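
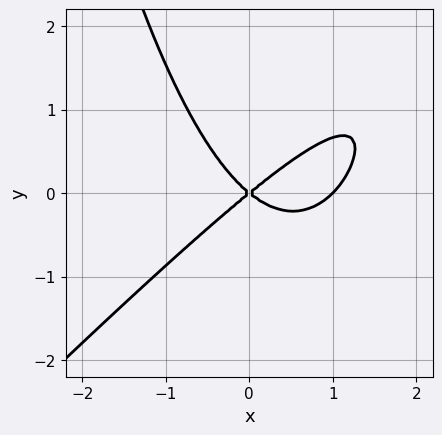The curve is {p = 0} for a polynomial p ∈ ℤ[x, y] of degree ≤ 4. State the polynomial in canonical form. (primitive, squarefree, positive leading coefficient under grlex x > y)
First, deg p = 3. No degree-2 curve has this shape.
Then, checking where it meets the axes: among the integer gridlines, it crosses the x-axis at x ∈ {0, 1}; it crosses the y-axis at the gridline y = 0.
Finally, solving for integer coefficients yields p as stated.

2*x^3 - 2*x^2*y - 2*x^2 + 3*y^2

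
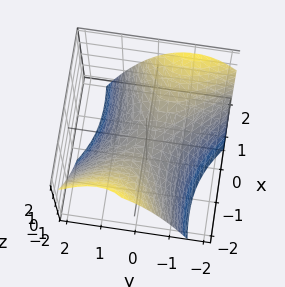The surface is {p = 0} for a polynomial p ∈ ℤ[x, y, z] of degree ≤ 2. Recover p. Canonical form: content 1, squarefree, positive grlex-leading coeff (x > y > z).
x^2 - 2*x*y - 2*y^2 - 3*z

(a) The degree is 2 — no degree-1 surface has this shape.
(b) Reading off the gridlines: it meets the y-axis at y = 0 (among the integer gridlines); it crosses the x-axis at the gridline x = 0; it crosses the z-axis at the gridline z = 0.
(c) Assembling these constraints gives the stated polynomial.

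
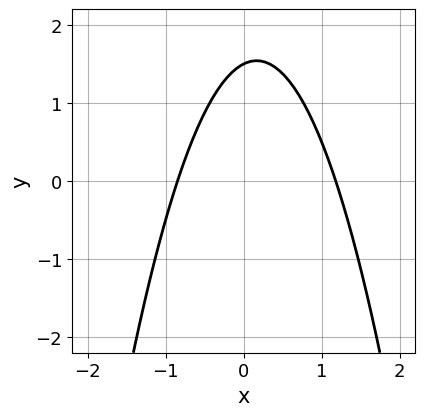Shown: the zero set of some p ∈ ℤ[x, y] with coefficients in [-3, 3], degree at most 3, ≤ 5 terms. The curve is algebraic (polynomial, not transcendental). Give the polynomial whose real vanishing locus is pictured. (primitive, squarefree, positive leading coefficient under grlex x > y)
3*x^2 - x + 2*y - 3

The degree is 2 — no degree-1 curve has this shape.
Solving for integer coefficients yields p as stated.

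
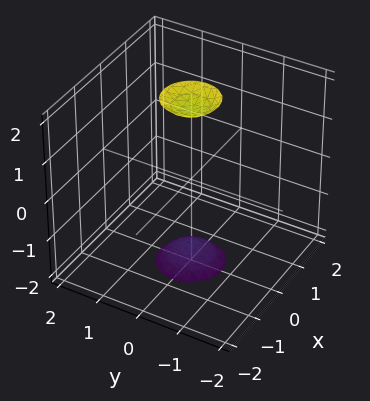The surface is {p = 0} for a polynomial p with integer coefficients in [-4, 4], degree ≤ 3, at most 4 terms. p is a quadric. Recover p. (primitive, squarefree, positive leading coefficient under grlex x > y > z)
3*x^2 + 3*y^2 - z^2 + 3

1. The picture has 2 separate pieces. They look like related sheets of one shape, so recover p as a whole.
2. Degree: two sheets facing apart; a quadric, so deg p = 2.
3. Symmetries: it's symmetric under z → −z, forcing even powers of z; every cross-section ⟂ z is a circle, so x, y appear only via x² + y².
4. From the axis intercepts and sections: it misses every integer gridline on the y-axis; a circular section at z = -2 has radius between 0 and 1; it misses every integer gridline on the x-axis.
5. Together with the visible shape, these determine p as stated.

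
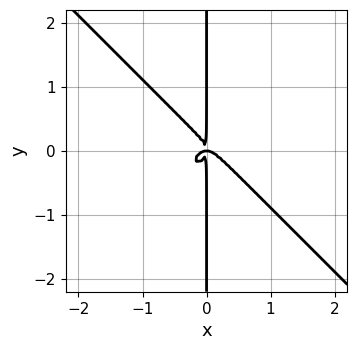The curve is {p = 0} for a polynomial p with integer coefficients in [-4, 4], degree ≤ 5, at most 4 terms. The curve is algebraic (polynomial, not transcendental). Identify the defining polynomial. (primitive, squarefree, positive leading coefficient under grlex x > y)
First, degree: a generic line meets the curve in up to 4 points, so deg p = 4.
Next, from the visible intercepts: every point of the y-axis in the box is on the curve.
Finally, these observations pin down the coefficients.

3*x^4 + 3*x*y^3 + x^2*y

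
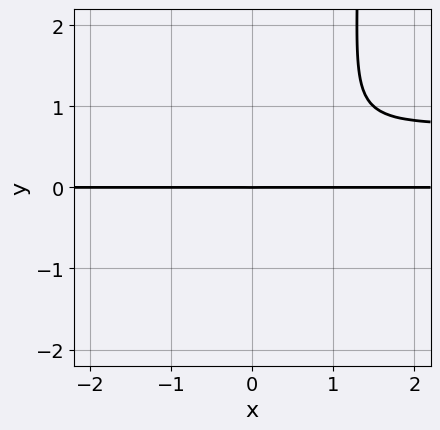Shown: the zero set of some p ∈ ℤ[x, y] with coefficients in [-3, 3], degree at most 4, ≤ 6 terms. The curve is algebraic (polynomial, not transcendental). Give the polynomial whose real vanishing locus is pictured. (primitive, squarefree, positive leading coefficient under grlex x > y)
1. deg p = 4. The shape is more complex than any degree-3 curve.
2. Observable constraints: one y-axis crossing is at y = 0; the visible x-axis segment lies entirely on the curve.
3. Together with the visible shape, these determine p as stated.

x^2*y^2 + 2*x*y^3 - x^2*y - 3*y^3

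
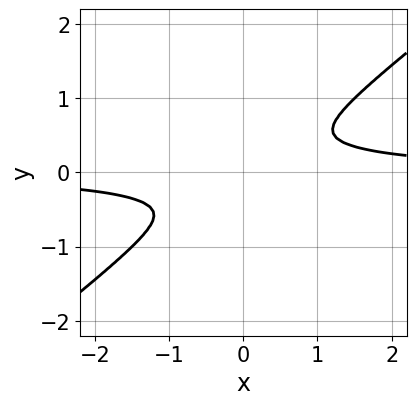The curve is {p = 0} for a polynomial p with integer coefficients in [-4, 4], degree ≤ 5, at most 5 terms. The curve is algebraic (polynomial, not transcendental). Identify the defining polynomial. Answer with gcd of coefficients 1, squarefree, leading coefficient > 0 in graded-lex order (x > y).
deg p = 4.
Solving for integer coefficients yields p as stated.

2*x^3*y - x*y^3 - 3*y^4 - x^2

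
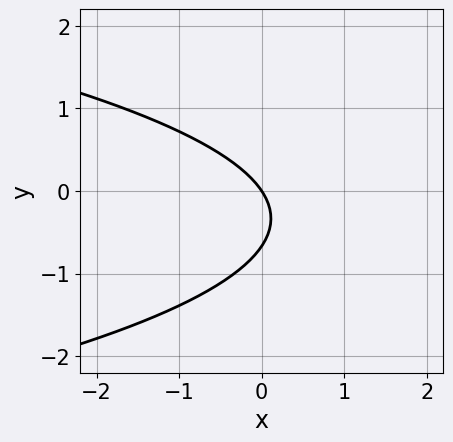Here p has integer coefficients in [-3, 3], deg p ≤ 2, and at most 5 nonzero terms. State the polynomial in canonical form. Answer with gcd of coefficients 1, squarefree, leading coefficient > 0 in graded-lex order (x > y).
3*y^2 + 3*x + 2*y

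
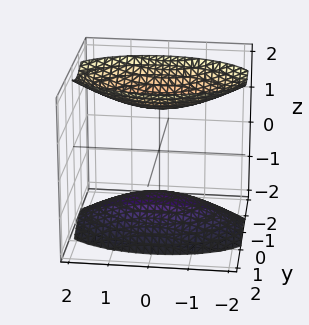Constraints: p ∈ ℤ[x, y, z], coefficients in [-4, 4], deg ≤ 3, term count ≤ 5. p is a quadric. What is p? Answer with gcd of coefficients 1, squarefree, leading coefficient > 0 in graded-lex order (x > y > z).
x^2 + 3*y^2 - 2*z^2 + 3

(a) I count 2 distinct pieces. They look like related sheets of one shape, so recover p as a whole.
(b) deg p = 2. Two separate bowl-shaped sheets opening away from each other; a quadric.
(c) Symmetries: the x ↦ −x reflection is a symmetry, so x appears only in even powers; mirror symmetry z ↦ −z ⇒ only even powers of z; it's symmetric under y → −y, forcing even powers of y.
(d) Observable constraints: it misses every integer gridline on the x-axis; no y-intercept at any integer in the box.
(e) Together with the visible shape, these determine p as stated.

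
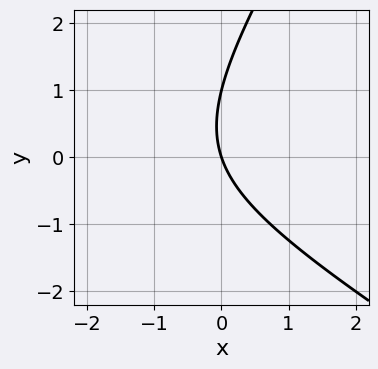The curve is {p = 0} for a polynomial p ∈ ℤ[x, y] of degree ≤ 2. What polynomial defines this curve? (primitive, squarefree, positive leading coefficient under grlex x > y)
x^2 + x*y - y^2 + 3*x + y

deg p = 2.
From the visible intercepts: one x-axis crossing is at x = 0; among the integer gridlines, it crosses the y-axis at y ∈ {0, 1}.
The integer polynomial consistent with all of this is the stated p.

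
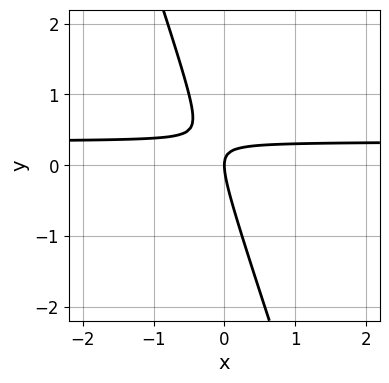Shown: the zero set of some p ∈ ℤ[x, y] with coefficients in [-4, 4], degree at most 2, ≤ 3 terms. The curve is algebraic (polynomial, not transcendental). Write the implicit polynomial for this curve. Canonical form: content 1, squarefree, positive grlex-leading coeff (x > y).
3*x*y + y^2 - x

1. deg p = 2. No degree-1 curve has this shape.
2. From the visible intercepts: it crosses the y-axis at the gridline y = 0; it meets the x-axis at x = 0 (among the integer gridlines).
3. Putting this together gives p.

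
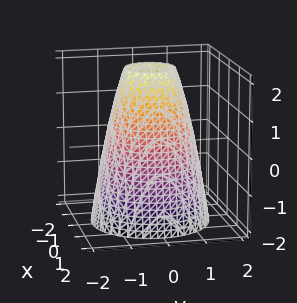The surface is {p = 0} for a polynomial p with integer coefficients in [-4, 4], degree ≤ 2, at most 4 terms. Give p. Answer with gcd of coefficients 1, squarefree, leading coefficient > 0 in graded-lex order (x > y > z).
2*x^2 + 2*y^2 + z - 3

(a) deg p = 2.
(b) By symmetry, every cross-section ⟂ z is a circle, so x, y appear only via x² + y².
(c) Against the integer gridlines: a circular section at z = 1 has radius exactly 1; it misses every integer gridline on the z-axis.
(d) Fitting integer coefficients to these (and the overall shape) gives p.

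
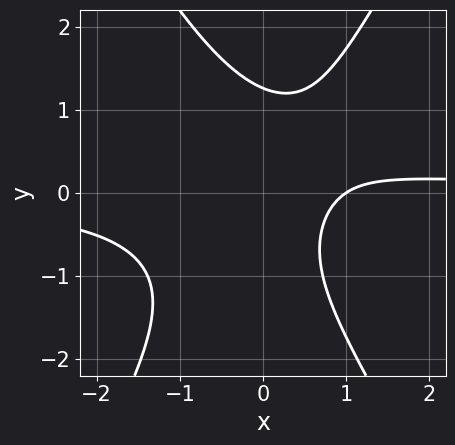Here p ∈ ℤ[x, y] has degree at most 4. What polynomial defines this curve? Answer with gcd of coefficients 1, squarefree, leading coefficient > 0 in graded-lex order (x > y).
1. Degree: no degree-2 curve has this shape, so deg p = 3.
2. From the axis intercepts and sections: one x-axis crossing is at x = 1.
3. Solving for integer coefficients yields p as stated.

3*x^2*y - y^3 - 2*x + 2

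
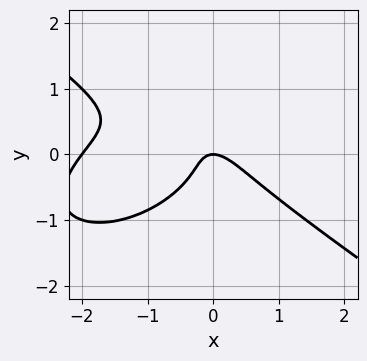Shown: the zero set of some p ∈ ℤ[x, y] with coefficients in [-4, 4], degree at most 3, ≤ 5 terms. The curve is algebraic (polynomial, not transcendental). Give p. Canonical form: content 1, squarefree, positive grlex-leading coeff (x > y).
First, deg p = 3. No degree-2 curve has this shape.
Then, from the axis intercepts and sections: the x-axis gridline crossings are at x ∈ {-2, 0}; it crosses the y-axis at the gridline y = 0.
Finally, putting this together gives p.

x^3 + 3*y^3 + 2*x^2 + 2*x*y + y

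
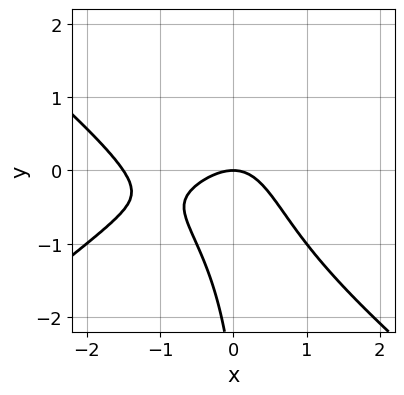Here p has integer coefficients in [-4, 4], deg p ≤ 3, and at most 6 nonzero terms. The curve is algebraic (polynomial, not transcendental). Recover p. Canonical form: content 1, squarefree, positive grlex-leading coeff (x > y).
2*x^3 - 3*x*y^2 + 3*x^2 + y^2 + 3*y

1. The degree is 3 — no degree-2 curve has this shape.
2. Against the integer gridlines: it crosses the x-axis at the gridline x = 0; one y-axis crossing is at y = 0.
3. Together with the visible shape, these determine p as stated.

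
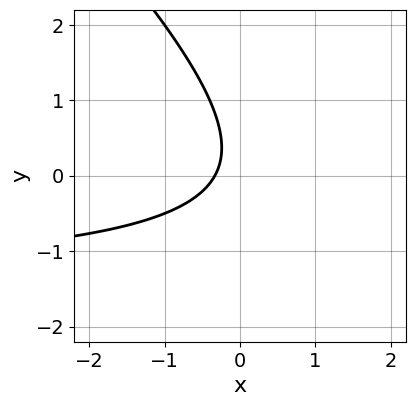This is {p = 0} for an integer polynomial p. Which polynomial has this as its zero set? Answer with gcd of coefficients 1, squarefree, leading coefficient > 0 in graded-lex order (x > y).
2*x*y + 2*y^2 + 3*x - y + 1

(a) Degree: a generic line meets the curve in up to 2 points, so deg p = 2.
(b) Reading off the gridlines: it misses every integer gridline on the y-axis.
(c) Solving for integer coefficients yields p as stated.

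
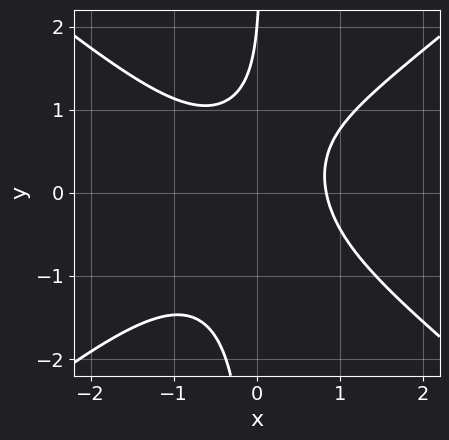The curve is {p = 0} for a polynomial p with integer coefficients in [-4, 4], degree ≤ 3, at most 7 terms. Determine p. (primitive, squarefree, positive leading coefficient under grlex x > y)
1. The degree is 3 — no degree-2 curve has this shape.
2. Reading off the gridlines: it crosses the y-axis at the gridline y = 2.
3. The integer polynomial consistent with all of this is the stated p.

2*x^3 - 3*x*y^2 + x + y - 2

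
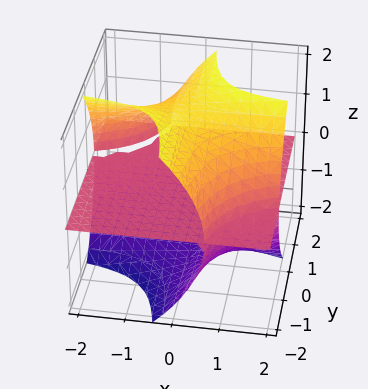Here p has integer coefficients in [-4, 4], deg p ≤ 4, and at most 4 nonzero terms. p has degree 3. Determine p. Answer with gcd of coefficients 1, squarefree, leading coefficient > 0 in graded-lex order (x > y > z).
(a) There are 2 components. They look like related sheets of one shape, so recover p as a whole.
(b) The degree is 3 — a generic line meets the surface in up to 3 points.
(c) Checking where it meets the axes: every point of the y-axis in the box is on the surface; it meets the z-axis at z = 0 (among the integer gridlines); the visible x-axis segment lies entirely on the surface.
(d) Assembling these constraints gives the stated polynomial.

2*x*y*z - z^3 + 3*z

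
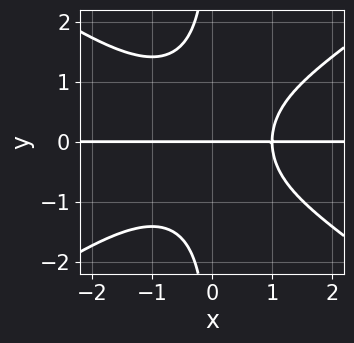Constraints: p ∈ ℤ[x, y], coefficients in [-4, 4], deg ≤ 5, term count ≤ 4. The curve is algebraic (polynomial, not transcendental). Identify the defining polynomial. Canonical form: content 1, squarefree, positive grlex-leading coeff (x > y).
x^3*y - 2*x*y^3 + x*y - 2*y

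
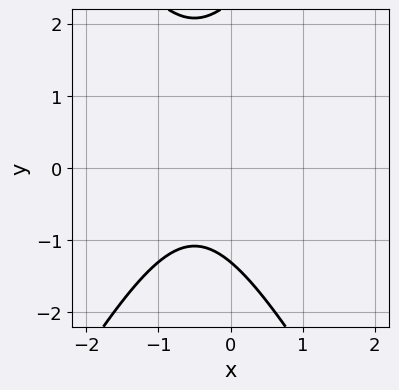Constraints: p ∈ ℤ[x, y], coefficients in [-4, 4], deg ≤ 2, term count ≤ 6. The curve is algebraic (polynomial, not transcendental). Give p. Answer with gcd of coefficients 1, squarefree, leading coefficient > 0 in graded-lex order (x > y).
3*x^2 - y^2 + 3*x + y + 3

(a) Degree: a generic line meets the curve in up to 2 points, so deg p = 2.
(b) Against the integer gridlines: it misses every integer gridline on the x-axis.
(c) Fitting integer coefficients to these (and the overall shape) gives p.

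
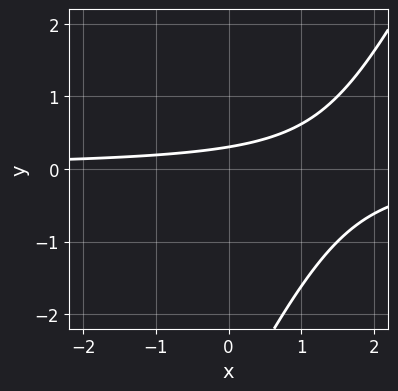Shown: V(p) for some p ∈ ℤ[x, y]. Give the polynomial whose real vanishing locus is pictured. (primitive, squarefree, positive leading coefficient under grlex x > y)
1. The degree is 2 — no degree-1 curve has this shape.
2. Observable constraints: it misses every integer gridline on the x-axis.
3. Putting this together gives p.

2*x*y - y^2 - 3*y + 1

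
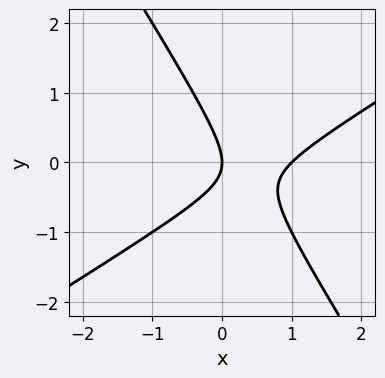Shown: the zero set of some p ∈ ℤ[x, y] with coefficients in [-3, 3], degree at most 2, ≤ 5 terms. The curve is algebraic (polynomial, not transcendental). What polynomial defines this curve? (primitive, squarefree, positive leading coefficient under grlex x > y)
(a) deg p = 2.
(b) From the axis intercepts and sections: the x-axis gridline crossings are at x ∈ {0, 1}; it crosses the y-axis at the gridline y = 0.
(c) Solving for integer coefficients yields p as stated.

x^2 - x*y - y^2 - x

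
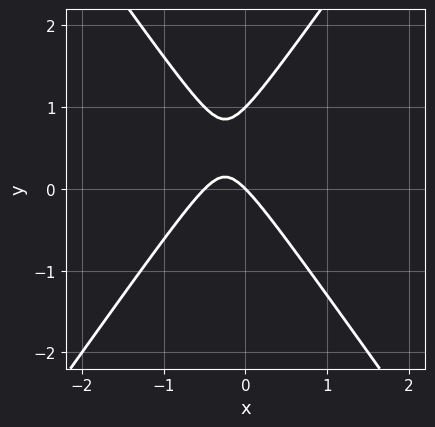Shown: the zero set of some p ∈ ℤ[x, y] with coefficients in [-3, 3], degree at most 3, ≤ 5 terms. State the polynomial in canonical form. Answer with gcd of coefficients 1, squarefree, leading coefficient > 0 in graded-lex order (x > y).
2*x^2 - y^2 + x + y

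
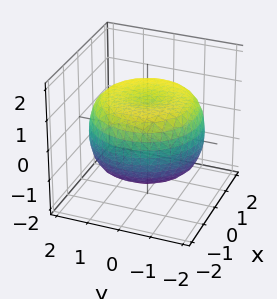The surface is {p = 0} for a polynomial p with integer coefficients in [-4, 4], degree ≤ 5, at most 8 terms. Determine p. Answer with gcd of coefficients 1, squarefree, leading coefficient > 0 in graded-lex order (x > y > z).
x^4 + 2*x^2*y^2 + y^4 - 2*x^2 - 2*y^2 + 3*z^2 - 3

First, the degree is 4 — no degree-3 surface has this shape.
Then, symmetries: rotational symmetry about the z-axis ⇒ p depends on x, y only through x² + y².
Next, reading off the gridlines: among the integer gridlines, it crosses the z-axis at z ∈ {-1, 1}; a circular section at z = 1 has radius between 1 and 2.
Finally, together with the visible shape, these determine p as stated.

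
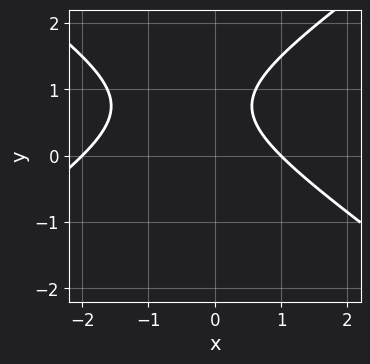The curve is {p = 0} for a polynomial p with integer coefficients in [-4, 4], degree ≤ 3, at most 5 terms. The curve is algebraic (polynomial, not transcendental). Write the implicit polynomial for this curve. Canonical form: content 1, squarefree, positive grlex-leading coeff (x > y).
x^2 - 2*y^2 + x + 3*y - 2

(a) deg p = 2. A generic line meets the curve in up to 2 points.
(b) Observable constraints: it misses every integer gridline on the y-axis; among the integer gridlines, it crosses the x-axis at x ∈ {-2, 1}.
(c) Solving for integer coefficients yields p as stated.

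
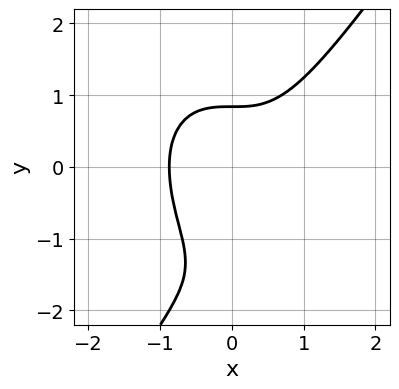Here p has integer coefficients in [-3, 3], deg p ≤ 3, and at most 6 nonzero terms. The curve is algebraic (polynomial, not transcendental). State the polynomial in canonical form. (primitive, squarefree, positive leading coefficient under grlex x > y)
Degree: the shape is more complex than any degree-2 curve, so deg p = 3.
Matching integer coefficients to the picture gives p.

3*x^3 - y^3 - 2*y^2 + 2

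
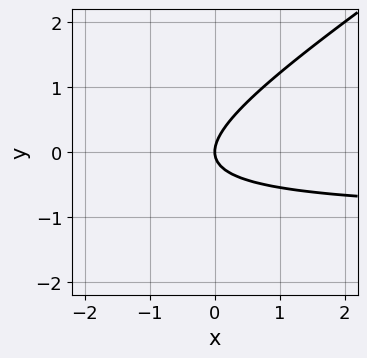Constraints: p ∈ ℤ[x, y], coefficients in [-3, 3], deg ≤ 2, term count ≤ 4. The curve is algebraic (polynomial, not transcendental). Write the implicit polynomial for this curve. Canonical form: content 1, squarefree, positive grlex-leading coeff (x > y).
2*x*y - 3*y^2 + 2*x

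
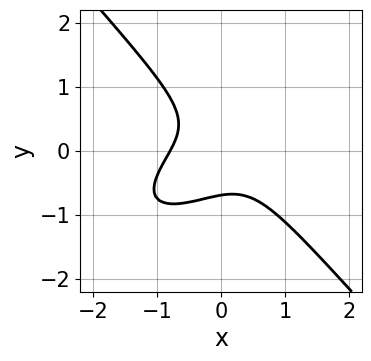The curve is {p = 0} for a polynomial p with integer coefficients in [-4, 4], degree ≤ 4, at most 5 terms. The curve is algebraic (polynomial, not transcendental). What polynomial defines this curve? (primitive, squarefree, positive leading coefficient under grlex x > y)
2*x^3 - 2*x^2*y + 3*y^3 + x*y + 1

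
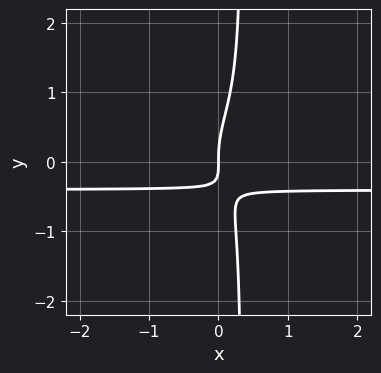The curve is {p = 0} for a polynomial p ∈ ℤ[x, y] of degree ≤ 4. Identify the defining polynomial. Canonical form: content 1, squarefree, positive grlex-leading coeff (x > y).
Degree: no degree-3 curve has this shape, so deg p = 4.
From the axis intercepts and sections: it crosses the y-axis at the gridline y = 0; it meets the x-axis at x = 0 (among the integer gridlines).
These observations pin down the coefficients.

3*x*y^3 - y^3 + 2*x*y + x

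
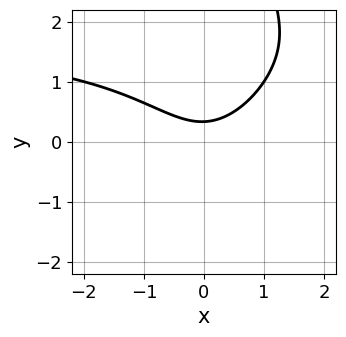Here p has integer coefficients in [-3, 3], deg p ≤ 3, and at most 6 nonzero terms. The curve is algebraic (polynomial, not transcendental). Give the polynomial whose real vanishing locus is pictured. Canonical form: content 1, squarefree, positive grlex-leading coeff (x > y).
x^2*y - x*y^2 - 2*x^2 + 3*y - 1

First, deg p = 3. A generic line meets the curve in up to 3 points.
Next, observable constraints: no x-intercept at any integer in the box.
Finally, the integer polynomial consistent with all of this is the stated p.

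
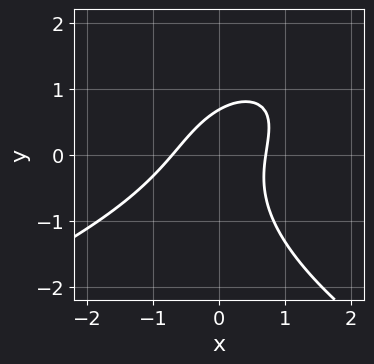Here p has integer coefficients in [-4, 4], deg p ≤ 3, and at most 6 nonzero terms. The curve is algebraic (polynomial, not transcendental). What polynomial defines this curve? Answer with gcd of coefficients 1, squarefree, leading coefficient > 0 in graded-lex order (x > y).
y^3 + 2*x^2 - 2*x*y + y - 1

1. Degree: no degree-2 curve has this shape, so deg p = 3.
2. Matching integer coefficients to the picture gives p.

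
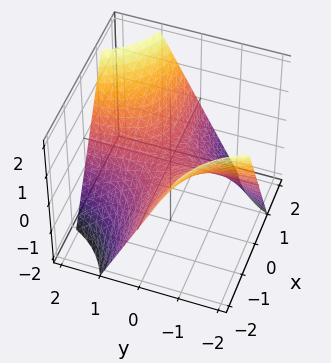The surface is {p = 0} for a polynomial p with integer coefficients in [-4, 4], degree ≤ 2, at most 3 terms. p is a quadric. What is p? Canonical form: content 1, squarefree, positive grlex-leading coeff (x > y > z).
x*y - z

(a) Degree: a saddle surface; a quadric, so deg p = 2.
(b) From the axis intercepts and sections: it meets the z-axis at z = 0 (among the integer gridlines); every point of the x-axis in the box is on the surface; the visible y-axis segment lies entirely on the surface.
(c) These observations pin down the coefficients.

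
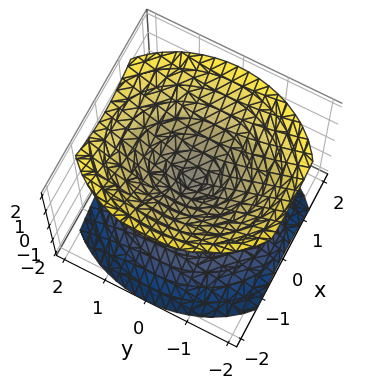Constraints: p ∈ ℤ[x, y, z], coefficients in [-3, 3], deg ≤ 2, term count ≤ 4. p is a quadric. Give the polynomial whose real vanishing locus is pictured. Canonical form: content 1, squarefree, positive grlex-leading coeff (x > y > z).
(a) I count 2 distinct pieces. Treating them together as one polynomial.
(b) The degree is 2 — two nappes meeting at a single point; a quadric.
(c) Symmetries: mirror symmetry z ↦ −z ⇒ only even powers of z; mirror symmetry y ↦ −y ⇒ only even powers of y; mirror symmetry x ↦ −x ⇒ only even powers of x.
(d) Observable constraints: it crosses the y-axis at the gridline y = 0; it crosses the z-axis at the gridline z = 0; it crosses the x-axis at the gridline x = 0.
(e) Together with the visible shape, these determine p as stated.

3*x^2 + 2*y^2 - 3*z^2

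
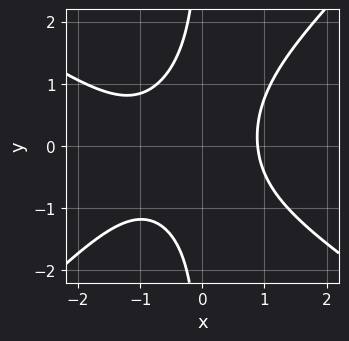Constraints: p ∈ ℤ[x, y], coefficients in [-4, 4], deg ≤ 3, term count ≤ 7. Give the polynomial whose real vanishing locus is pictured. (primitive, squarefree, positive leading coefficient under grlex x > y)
2*x^3 + x^2*y - 3*x*y^2 + 2*x^2 - 3

1. Degree: a generic line meets the curve in up to 3 points, so deg p = 3.
2. Reading off the gridlines: it misses every integer gridline on the y-axis.
3. Assembling these constraints gives the stated polynomial.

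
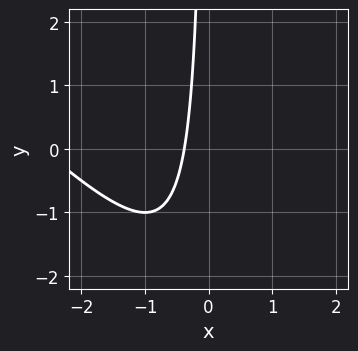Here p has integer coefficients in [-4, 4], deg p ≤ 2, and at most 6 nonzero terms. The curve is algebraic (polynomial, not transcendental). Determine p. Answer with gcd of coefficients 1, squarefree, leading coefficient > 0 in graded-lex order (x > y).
1. The degree is 2 — no degree-1 curve has this shape.
2. Checking where it meets the axes: it misses every integer gridline on the y-axis.
3. Putting this together gives p.

x^2 + x*y + 3*x + 1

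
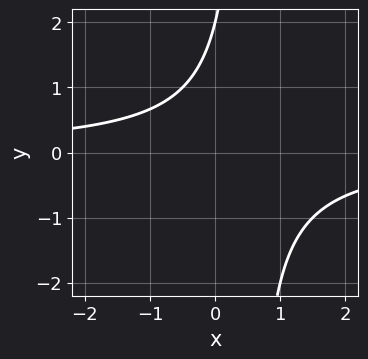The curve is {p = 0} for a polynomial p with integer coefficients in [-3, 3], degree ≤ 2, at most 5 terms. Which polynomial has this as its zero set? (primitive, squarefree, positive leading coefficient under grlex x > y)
deg p = 2. The shape is more complex than any degree-1 curve.
Checking where it meets the axes: no x-intercept at any integer in the box; it meets the y-axis at y = 2 (among the integer gridlines).
Matching integer coefficients to the picture gives p.

2*x*y - y + 2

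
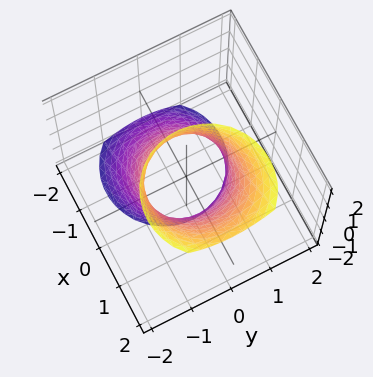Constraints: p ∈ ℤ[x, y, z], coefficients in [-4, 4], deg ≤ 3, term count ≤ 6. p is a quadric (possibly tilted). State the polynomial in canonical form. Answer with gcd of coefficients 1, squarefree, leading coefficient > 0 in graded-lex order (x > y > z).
(a) The degree is 2 — a generic line meets the surface in up to 2 points.
(b) Reading off the gridlines: among the integer gridlines, it crosses the y-axis at y ∈ {-1, 1}; it misses every integer gridline on the z-axis; among the integer gridlines, it crosses the x-axis at x ∈ {-1, 1}.
(c) The integer polynomial consistent with all of this is the stated p.

x^2 - x*z + y^2 - 1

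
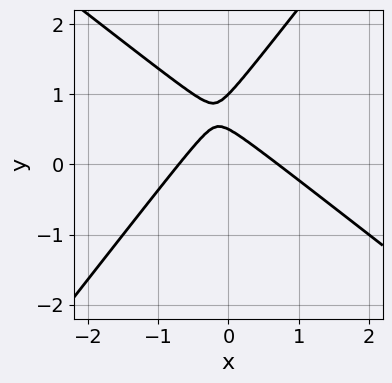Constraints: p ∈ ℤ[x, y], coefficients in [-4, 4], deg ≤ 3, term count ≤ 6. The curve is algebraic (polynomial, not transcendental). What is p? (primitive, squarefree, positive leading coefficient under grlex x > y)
(a) The degree is 2 — the shape is more complex than any degree-1 curve.
(b) Checking where it meets the axes: one y-axis crossing is at y = 1.
(c) Fitting integer coefficients to these (and the overall shape) gives p.

2*x^2 + x*y - 2*y^2 + 3*y - 1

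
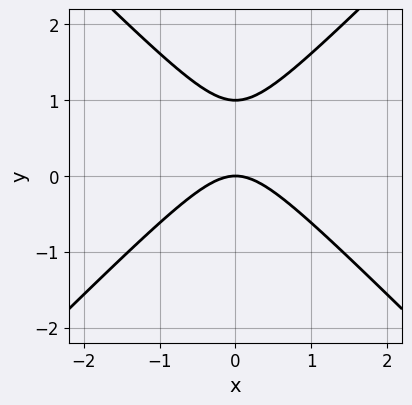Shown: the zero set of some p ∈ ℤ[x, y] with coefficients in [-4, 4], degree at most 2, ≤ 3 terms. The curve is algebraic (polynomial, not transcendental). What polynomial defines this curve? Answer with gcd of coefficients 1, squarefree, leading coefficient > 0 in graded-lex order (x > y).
x^2 - y^2 + y

Degree: no degree-1 curve has this shape, so deg p = 2.
Symmetries: the x ↦ −x reflection is a symmetry, so x appears only in even powers.
From the visible intercepts: it meets the x-axis at x = 0 (among the integer gridlines); the y-axis gridline crossings are at y ∈ {0, 1}.
The integer polynomial consistent with all of this is the stated p.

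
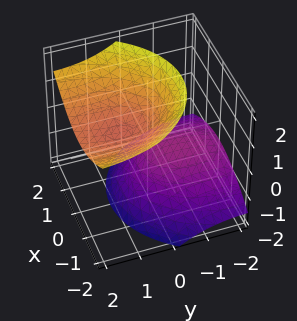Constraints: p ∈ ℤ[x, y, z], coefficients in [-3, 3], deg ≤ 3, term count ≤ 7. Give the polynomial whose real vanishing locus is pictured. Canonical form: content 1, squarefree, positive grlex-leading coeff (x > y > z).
2*x^2 + y^2 - 3*y*z - 2*z^2 + 1

1. The picture has 2 separate pieces. They look like related sheets of one shape, so recover p as a whole.
2. The degree is 2 — a generic line meets the surface in up to 2 points.
3. Checking where it meets the axes: the surface avoids every integer x-axis point in the box; the surface avoids every integer y-axis point in the box.
4. Putting this together gives p.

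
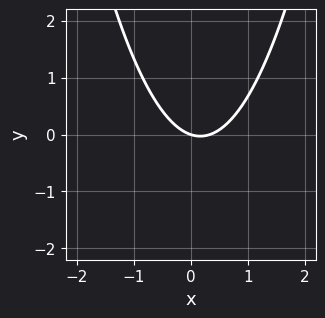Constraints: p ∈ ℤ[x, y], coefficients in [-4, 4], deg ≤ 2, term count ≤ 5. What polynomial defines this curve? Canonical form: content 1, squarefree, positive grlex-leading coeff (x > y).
3*x^2 - x - 3*y

1. deg p = 2.
2. Against the integer gridlines: one y-axis crossing is at y = 0; it meets the x-axis at x = 0 (among the integer gridlines).
3. Assembling these constraints gives the stated polynomial.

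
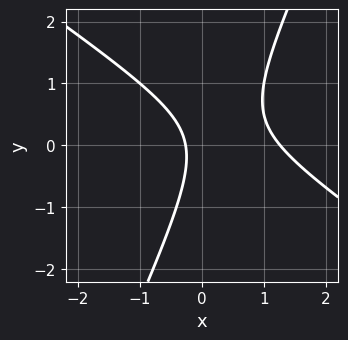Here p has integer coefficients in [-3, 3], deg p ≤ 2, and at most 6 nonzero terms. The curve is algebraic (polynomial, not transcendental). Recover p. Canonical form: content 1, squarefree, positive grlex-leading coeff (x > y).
(a) deg p = 2. A generic line meets the curve in up to 2 points.
(b) Reading off the gridlines: the curve avoids every integer y-axis point in the box.
(c) Together with the visible shape, these determine p as stated.

3*x^2 + 3*x*y - 2*y^2 - 3*x - 1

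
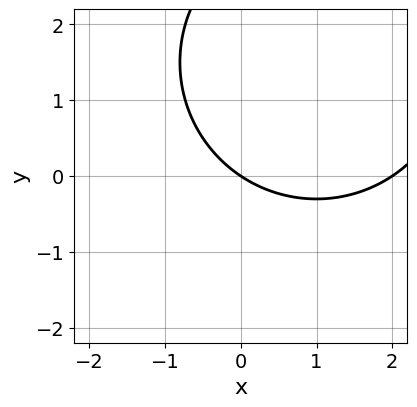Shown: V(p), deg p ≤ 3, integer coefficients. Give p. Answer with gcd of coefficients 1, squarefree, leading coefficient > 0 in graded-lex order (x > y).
x^2 + y^2 - 2*x - 3*y

First, degree: the shape is more complex than any degree-1 curve, so deg p = 2.
Then, observable constraints: among the integer gridlines, it crosses the x-axis at x ∈ {0, 2}; it crosses the y-axis at the gridline y = 0.
Finally, solving for integer coefficients yields p as stated.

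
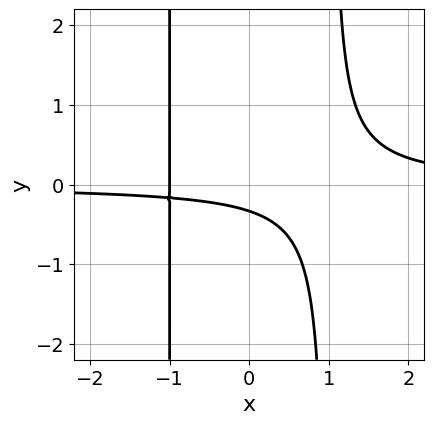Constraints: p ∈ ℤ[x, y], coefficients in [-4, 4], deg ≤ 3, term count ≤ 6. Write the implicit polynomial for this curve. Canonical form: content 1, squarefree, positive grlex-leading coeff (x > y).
3*x^2*y - x - 3*y - 1

deg p = 3.
Reading off the gridlines: one x-axis crossing is at x = -1.
Solving for integer coefficients yields p as stated.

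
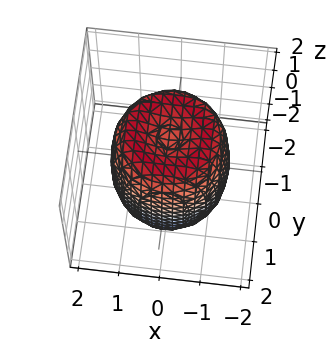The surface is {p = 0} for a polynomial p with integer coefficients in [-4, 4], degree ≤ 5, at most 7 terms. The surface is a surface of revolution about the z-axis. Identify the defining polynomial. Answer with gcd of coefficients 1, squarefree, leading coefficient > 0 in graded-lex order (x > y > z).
1. The degree is 4 — no degree-3 surface has this shape.
2. By symmetry, the surface is invariant under rotation about z: p = q(x² + y², z).
3. From the axis intercepts and sections: a circular section at z = 1 has radius between 1 and 2.
4. Solving for integer coefficients yields p as stated.

2*x^4 + 4*x^2*y^2 + 2*y^4 - 3*x^2 - 3*y^2 + z^2 - 2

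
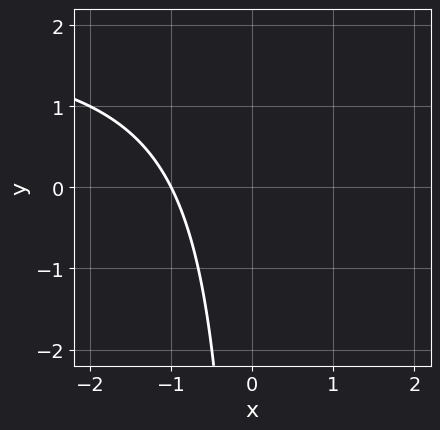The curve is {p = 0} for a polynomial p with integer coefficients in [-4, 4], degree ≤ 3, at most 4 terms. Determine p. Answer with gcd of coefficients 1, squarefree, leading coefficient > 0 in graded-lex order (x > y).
(a) The degree is 2 — the shape is more complex than any degree-1 curve.
(b) Reading off the gridlines: one x-axis crossing is at x = -1; it misses every integer gridline on the y-axis.
(c) Assembling these constraints gives the stated polynomial.

x*y - 2*x - 2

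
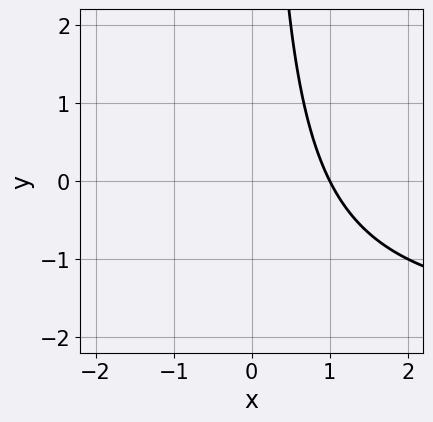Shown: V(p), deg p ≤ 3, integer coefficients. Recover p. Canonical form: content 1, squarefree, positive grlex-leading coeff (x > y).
x*y + 2*x - 2

First, deg p = 2. The shape is more complex than any degree-1 curve.
Then, from the axis intercepts and sections: the curve avoids every integer y-axis point in the box; one x-axis crossing is at x = 1.
Finally, fitting integer coefficients to these (and the overall shape) gives p.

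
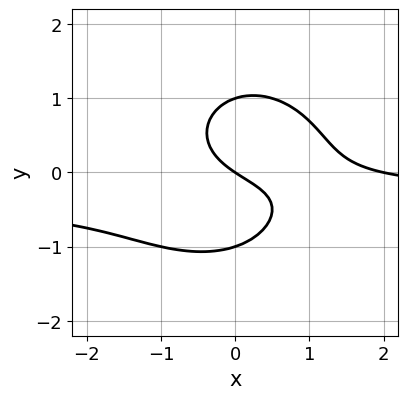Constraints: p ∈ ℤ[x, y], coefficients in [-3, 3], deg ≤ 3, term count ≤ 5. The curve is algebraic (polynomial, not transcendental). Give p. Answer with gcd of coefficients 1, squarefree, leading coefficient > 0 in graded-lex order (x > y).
Degree: no degree-2 curve has this shape, so deg p = 3.
Against the integer gridlines: among the integer gridlines, it crosses the y-axis at y ∈ {-1, 0, 1}; among the integer gridlines, it crosses the x-axis at x ∈ {0, 2}.
Together with the visible shape, these determine p as stated.

3*x^2*y + 3*y^3 + x^2 - 2*x - 3*y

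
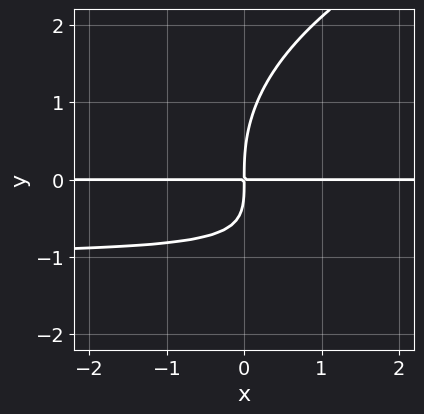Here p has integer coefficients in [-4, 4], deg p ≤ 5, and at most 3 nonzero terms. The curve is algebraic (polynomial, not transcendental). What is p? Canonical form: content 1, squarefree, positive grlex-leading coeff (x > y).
y^4 - 3*x*y^2 - 3*x*y

1. deg p = 4.
2. From the visible intercepts: every point of the x-axis in the box is on the curve.
3. Assembling these constraints gives the stated polynomial.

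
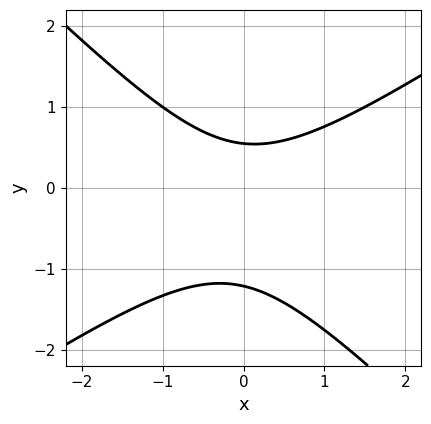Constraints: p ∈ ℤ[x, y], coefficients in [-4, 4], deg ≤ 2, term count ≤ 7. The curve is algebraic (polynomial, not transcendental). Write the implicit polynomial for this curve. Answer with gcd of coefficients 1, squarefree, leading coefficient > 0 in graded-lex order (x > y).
2*x^2 - x*y - 3*y^2 - 2*y + 2

1. Degree: a generic line meets the curve in up to 2 points, so deg p = 2.
2. Reading off the gridlines: no x-intercept at any integer in the box.
3. Fitting integer coefficients to these (and the overall shape) gives p.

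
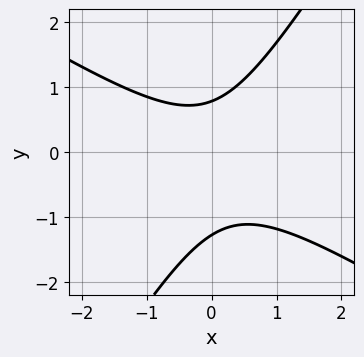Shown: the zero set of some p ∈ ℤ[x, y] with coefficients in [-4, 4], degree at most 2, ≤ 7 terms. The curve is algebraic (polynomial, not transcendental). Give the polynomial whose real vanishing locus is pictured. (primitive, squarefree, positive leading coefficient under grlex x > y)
(a) Degree: the shape is more complex than any degree-1 curve, so deg p = 2.
(b) From the visible intercepts: it misses every integer gridline on the x-axis.
(c) Matching integer coefficients to the picture gives p.

2*x^2 + 2*x*y - 2*y^2 - y + 2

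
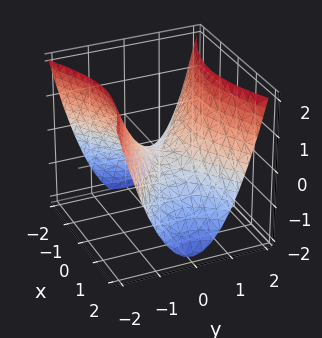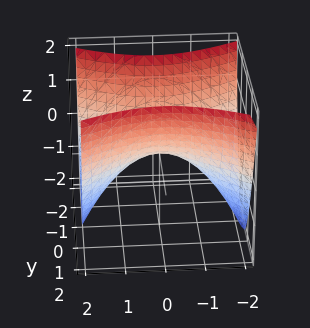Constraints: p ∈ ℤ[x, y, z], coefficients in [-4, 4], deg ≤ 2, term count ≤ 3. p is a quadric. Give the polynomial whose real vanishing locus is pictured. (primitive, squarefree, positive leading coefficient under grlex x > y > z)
x^2 - 2*y^2 + 2*z

(a) The degree is 2 — a hyperbolic paraboloid; a quadric.
(b) Symmetries: mirror symmetry y ↦ −y ⇒ only even powers of y; mirror symmetry x ↦ −x ⇒ only even powers of x.
(c) Reading off the gridlines: it crosses the y-axis at the gridline y = 0; it meets the z-axis at z = 0 (among the integer gridlines).
(d) Matching integer coefficients to the picture gives p.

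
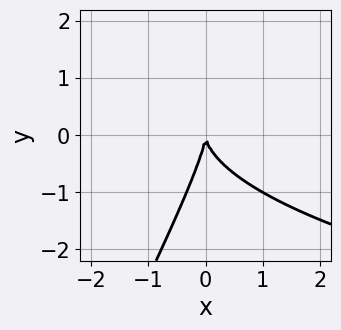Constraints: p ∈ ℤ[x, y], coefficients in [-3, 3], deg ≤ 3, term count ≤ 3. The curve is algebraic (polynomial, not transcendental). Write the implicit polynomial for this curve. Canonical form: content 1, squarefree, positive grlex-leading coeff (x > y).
First, degree: a generic line meets the curve in up to 3 points, so deg p = 3.
Then, against the integer gridlines: one x-axis crossing is at x = 0; it meets the y-axis at y = 0 (among the integer gridlines).
Finally, matching integer coefficients to the picture gives p.

2*x*y^2 - y^3 - 3*x^2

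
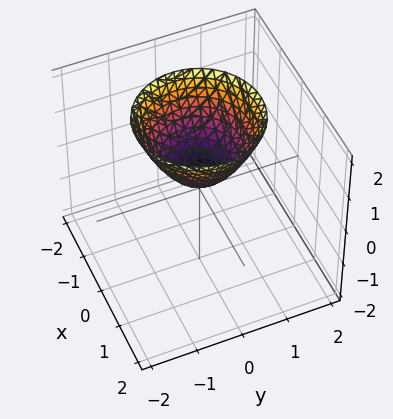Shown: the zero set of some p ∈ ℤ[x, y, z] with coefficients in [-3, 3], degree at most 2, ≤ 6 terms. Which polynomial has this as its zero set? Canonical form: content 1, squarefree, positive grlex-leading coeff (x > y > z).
deg p = 2.
Symmetries: rotational symmetry about the z-axis ⇒ p depends on x, y only through x² + y².
From the visible intercepts: the surface avoids every integer x-axis point in the box; a circular section at z = 2 has radius between 1 and 2.
Matching integer coefficients to the picture gives p.

3*x^2 + 3*y^2 - 3*z + 1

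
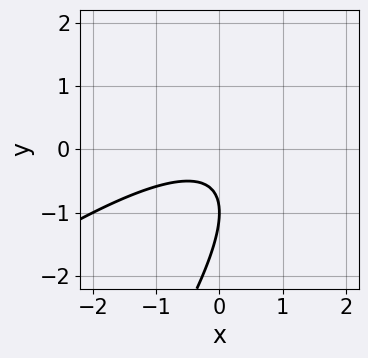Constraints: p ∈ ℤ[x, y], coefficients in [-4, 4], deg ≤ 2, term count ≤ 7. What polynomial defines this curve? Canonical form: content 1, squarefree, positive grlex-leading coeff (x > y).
(a) The degree is 2 — the shape is more complex than any degree-1 curve.
(b) Observable constraints: the curve avoids every integer x-axis point in the box; one y-axis crossing is at y = -1.
(c) Assembling these constraints gives the stated polynomial.

x^2 - 2*x*y + y^2 + 2*y + 1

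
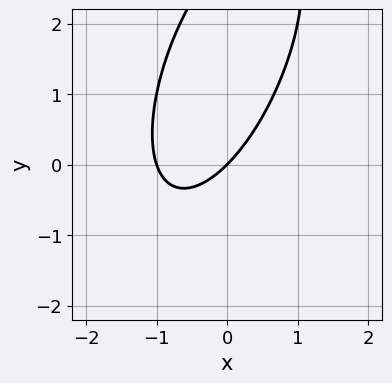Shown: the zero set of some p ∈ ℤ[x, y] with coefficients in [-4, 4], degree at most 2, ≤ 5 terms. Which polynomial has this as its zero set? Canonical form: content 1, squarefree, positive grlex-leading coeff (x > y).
3*x^2 - 2*x*y + y^2 + 3*x - 3*y

1. deg p = 2.
2. Against the integer gridlines: among the integer gridlines, it crosses the x-axis at x ∈ {-1, 0}; it meets the y-axis at y = 0 (among the integer gridlines).
3. Solving for integer coefficients yields p as stated.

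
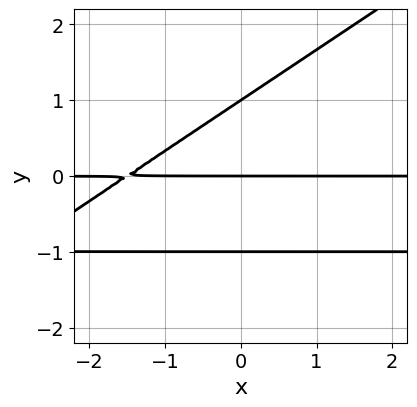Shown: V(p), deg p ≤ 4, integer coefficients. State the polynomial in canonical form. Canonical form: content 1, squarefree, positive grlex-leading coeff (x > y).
2*x*y^2 - 3*y^3 + 2*x*y + 3*y

(a) deg p = 3.
(b) Reading off the gridlines: the y-axis gridline crossings are at y ∈ {-1, 0, 1}; the visible x-axis segment lies entirely on the curve.
(c) The integer polynomial consistent with all of this is the stated p.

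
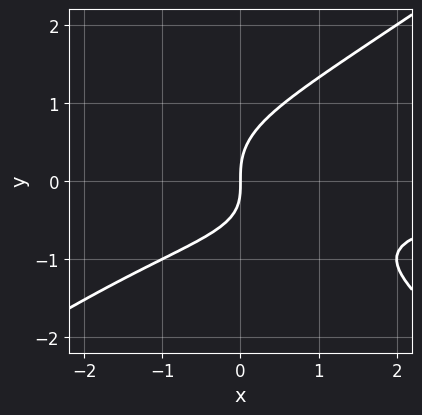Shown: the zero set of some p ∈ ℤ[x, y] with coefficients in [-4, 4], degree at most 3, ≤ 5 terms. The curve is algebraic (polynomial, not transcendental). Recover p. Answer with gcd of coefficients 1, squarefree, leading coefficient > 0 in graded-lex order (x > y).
1. Degree: no degree-2 curve has this shape, so deg p = 3.
2. Reading off the gridlines: one x-axis crossing is at x = 0; one y-axis crossing is at y = 0.
3. Solving for integer coefficients yields p as stated.

x^2*y - 2*y^3 + x*y + 2*x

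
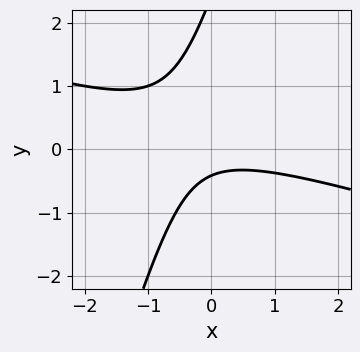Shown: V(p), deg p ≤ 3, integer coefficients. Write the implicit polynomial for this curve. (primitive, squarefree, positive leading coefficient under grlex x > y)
The degree is 2 — no degree-1 curve has this shape.
Observable constraints: it misses every integer gridline on the x-axis.
These observations pin down the coefficients.

x^2 + 3*x*y - y^2 + 2*y + 1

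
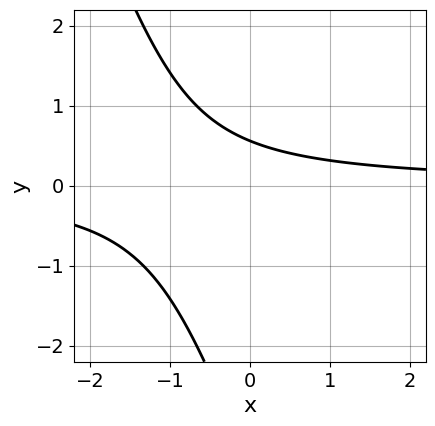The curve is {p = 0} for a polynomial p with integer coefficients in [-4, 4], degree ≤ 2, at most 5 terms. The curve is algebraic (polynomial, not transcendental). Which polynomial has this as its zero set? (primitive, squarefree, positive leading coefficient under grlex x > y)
1. deg p = 2.
2. Observable constraints: the curve avoids every integer x-axis point in the box.
3. Solving for integer coefficients yields p as stated.

3*x*y + y^2 + 3*y - 2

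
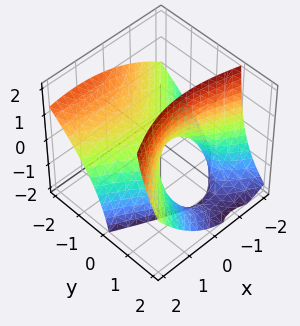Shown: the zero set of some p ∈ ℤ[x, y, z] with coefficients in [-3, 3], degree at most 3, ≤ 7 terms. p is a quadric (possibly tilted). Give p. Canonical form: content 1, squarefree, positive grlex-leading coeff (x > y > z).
x^2 + x*y - 2*y^2 - 3*y*z + 2*z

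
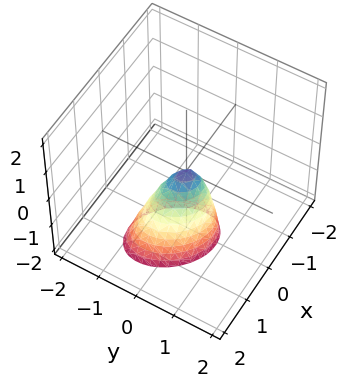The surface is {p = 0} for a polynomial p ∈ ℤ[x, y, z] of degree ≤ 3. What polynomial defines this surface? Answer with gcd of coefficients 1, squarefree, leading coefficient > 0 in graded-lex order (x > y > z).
1. The degree is 2 — the shape is more complex than any degree-1 surface.
2. Reading off the gridlines: one x-axis crossing is at x = 0; it crosses the z-axis at the gridline z = 0; it meets the y-axis at y = 0 (among the integer gridlines).
3. Fitting integer coefficients to these (and the overall shape) gives p.

3*x^2 + 2*x*y + x*z + 3*y^2 + z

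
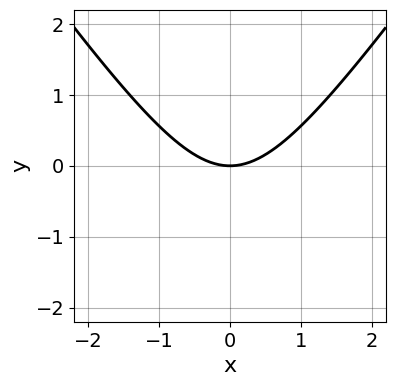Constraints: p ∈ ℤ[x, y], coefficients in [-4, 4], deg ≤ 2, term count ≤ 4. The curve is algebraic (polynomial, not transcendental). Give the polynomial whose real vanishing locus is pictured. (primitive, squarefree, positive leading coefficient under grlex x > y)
2*x^2 - y^2 - 3*y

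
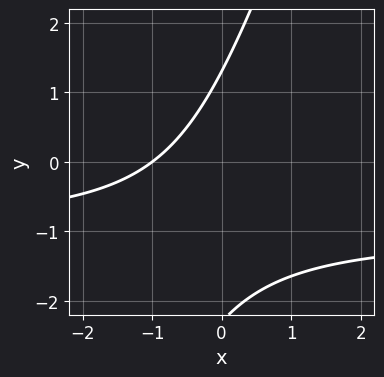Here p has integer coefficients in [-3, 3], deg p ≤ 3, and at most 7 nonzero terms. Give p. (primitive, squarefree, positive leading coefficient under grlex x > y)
3*x*y - y^2 + 3*x - y + 3

deg p = 2. No degree-1 curve has this shape.
From the axis intercepts and sections: one x-axis crossing is at x = -1.
Fitting integer coefficients to these (and the overall shape) gives p.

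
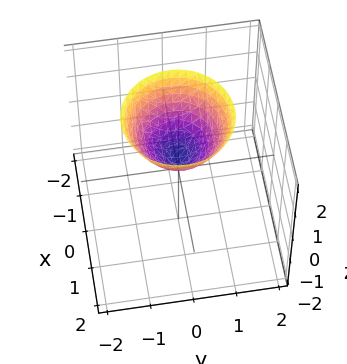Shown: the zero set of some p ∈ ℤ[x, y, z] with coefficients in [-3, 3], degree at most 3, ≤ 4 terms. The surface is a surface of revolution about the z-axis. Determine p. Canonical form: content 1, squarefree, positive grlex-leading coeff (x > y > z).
2*x^2 + 2*y^2 - 2*z + 1

(a) deg p = 2. No degree-1 surface has this shape.
(b) By symmetry, the z-axis is an axis of rotation, so x and y enter only as x² + y².
(c) From the visible intercepts: the surface avoids every integer x-axis point in the box; a circular section at z = 1 has radius between 0 and 1.
(d) Fitting integer coefficients to these (and the overall shape) gives p.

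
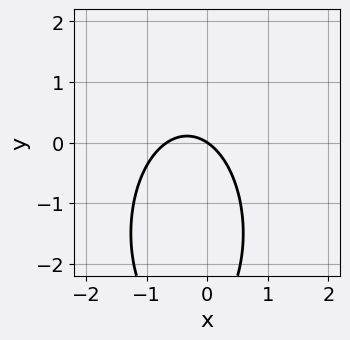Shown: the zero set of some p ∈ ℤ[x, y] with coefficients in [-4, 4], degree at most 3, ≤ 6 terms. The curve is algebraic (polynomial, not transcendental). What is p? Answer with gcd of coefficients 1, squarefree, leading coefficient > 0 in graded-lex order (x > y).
3*x^2 + y^2 + 2*x + 3*y

1. Degree: a generic line meets the curve in up to 2 points, so deg p = 2.
2. From the axis intercepts and sections: one x-axis crossing is at x = 0; one y-axis crossing is at y = 0.
3. Assembling these constraints gives the stated polynomial.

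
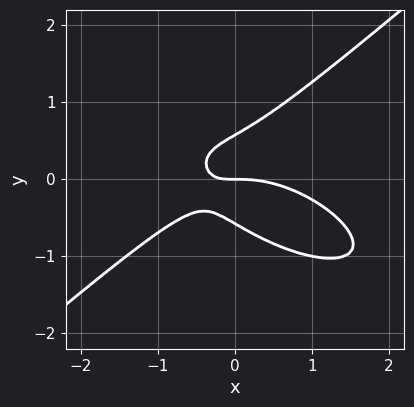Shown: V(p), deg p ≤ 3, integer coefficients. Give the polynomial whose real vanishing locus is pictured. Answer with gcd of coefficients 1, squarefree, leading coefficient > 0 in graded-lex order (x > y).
x^3 + x^2*y - 3*y^3 + 2*x*y + y

1. deg p = 3. The shape is more complex than any degree-2 curve.
2. Observable constraints: it crosses the x-axis at the gridline x = 0; it crosses the y-axis at the gridline y = 0.
3. Solving for integer coefficients yields p as stated.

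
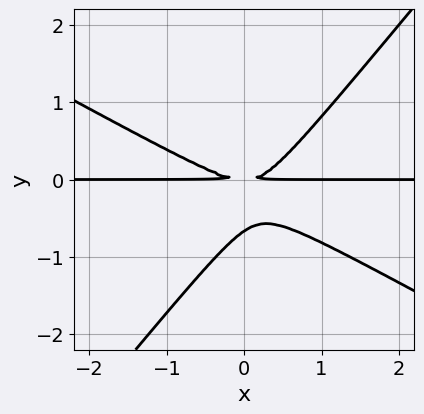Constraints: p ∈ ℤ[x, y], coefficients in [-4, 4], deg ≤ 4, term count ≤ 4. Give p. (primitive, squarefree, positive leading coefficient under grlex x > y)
First, degree: no degree-2 curve has this shape, so deg p = 3.
Next, checking where it meets the axes: every point of the x-axis in the box is on the curve.
Finally, solving for integer coefficients yields p as stated.

2*x^2*y + 2*x*y^2 - 3*y^3 - 2*y^2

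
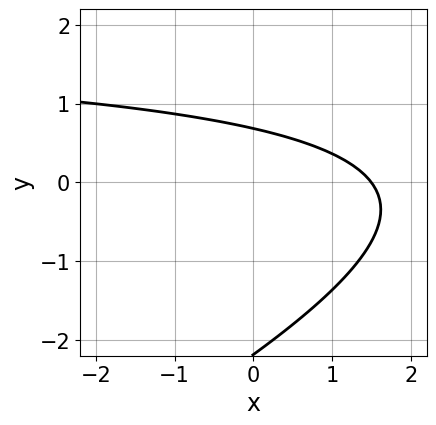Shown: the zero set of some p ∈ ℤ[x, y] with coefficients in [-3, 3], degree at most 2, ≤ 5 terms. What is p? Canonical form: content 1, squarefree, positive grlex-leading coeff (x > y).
The degree is 2 — no degree-1 curve has this shape.
Matching integer coefficients to the picture gives p.

x*y - 2*y^2 - 2*x - 3*y + 3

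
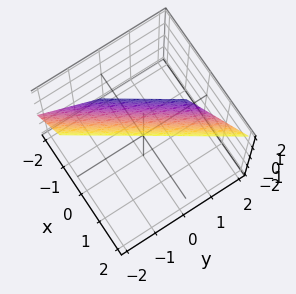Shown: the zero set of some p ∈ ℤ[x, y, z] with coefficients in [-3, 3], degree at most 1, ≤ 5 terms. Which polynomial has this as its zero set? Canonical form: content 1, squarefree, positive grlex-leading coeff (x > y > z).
3*x - 2*y - 2*z + 2

1. The degree is 1 — the surface is flat (a plane).
2. Against the integer gridlines: it meets the y-axis at y = 1 (among the integer gridlines); it crosses the z-axis at the gridline z = 1.
3. These observations pin down the coefficients.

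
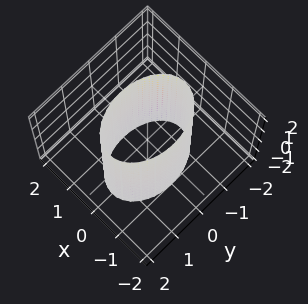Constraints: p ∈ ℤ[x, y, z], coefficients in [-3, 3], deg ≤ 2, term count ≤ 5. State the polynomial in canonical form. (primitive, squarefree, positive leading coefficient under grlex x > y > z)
2*x^2 + y^2 - 2

Degree: a cylinder; a quadric, so deg p = 2.
Symmetries: the x ↦ −x reflection is a symmetry, so x appears only in even powers; mirror symmetry y ↦ −y ⇒ only even powers of y; the z ↦ −z reflection is a symmetry, so z appears only in even powers.
From the axis intercepts and sections: among the integer gridlines, it crosses the x-axis at x ∈ {-1, 1}; no z-intercept at any integer in the box.
Solving for integer coefficients yields p as stated.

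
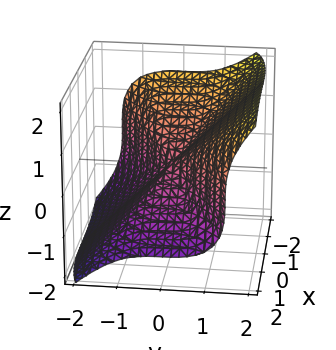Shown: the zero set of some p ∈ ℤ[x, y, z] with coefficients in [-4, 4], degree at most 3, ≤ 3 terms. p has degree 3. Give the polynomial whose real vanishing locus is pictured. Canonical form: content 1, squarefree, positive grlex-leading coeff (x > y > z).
(a) The degree is 3 — no degree-2 surface has this shape.
(b) Checking where it meets the axes: one z-axis crossing is at z = 0; it crosses the y-axis at the gridline y = 0; one x-axis crossing is at x = 0.
(c) Putting this together gives p.

x^3 - 3*y^3 + 3*z^3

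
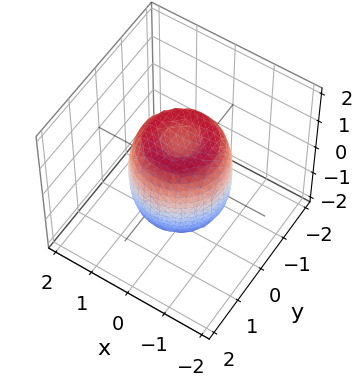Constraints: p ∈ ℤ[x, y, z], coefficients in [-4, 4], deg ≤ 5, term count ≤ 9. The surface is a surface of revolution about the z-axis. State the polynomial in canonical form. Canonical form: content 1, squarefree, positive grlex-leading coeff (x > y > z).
2*x^4 + 4*x^2*y^2 + 2*y^4 - 2*x^2 - 2*y^2 + z^2 - 1

1. deg p = 4.
2. Symmetries: the surface is invariant under rotation about z: p = q(x² + y², z).
3. From the visible intercepts: a circular section at z = 0 has radius between 1 and 2; the z-axis gridline crossings are at z ∈ {-1, 1}.
4. Assembling these constraints gives the stated polynomial.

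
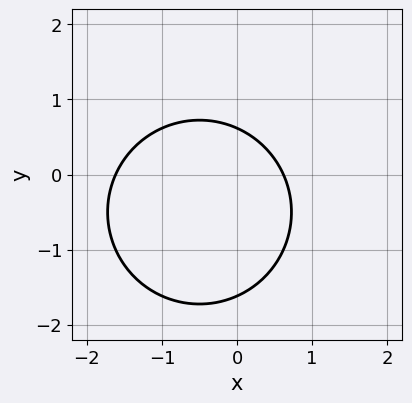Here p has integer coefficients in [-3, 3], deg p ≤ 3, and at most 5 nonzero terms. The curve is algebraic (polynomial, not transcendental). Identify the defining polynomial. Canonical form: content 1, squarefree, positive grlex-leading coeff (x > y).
x^2 + y^2 + x + y - 1

(a) deg p = 2. A generic line meets the curve in up to 2 points.
(b) The integer polynomial consistent with all of this is the stated p.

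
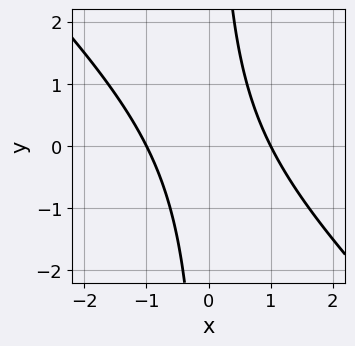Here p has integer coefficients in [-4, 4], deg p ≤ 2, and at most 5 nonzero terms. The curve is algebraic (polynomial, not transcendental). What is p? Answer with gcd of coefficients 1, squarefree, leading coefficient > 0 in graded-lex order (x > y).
x^2 + x*y - 1

First, deg p = 2.
Then, reading off the gridlines: it misses every integer gridline on the y-axis; the x-axis gridline crossings are at x ∈ {-1, 1}.
Finally, assembling these constraints gives the stated polynomial.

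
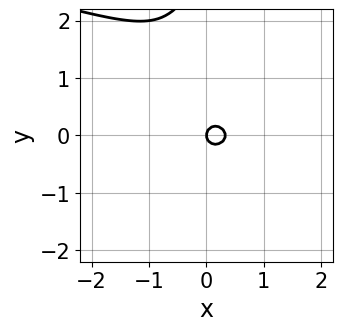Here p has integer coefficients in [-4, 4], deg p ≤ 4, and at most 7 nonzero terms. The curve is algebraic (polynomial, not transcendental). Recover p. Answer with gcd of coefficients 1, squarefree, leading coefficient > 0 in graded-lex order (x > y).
(a) The degree is 3 — no degree-2 curve has this shape.
(b) Checking where it meets the axes: it crosses the y-axis at the gridline y = 0; it meets the x-axis at x = 0 (among the integer gridlines).
(c) The integer polynomial consistent with all of this is the stated p.

2*x*y^2 - y^3 + 3*x^2 + 3*y^2 - x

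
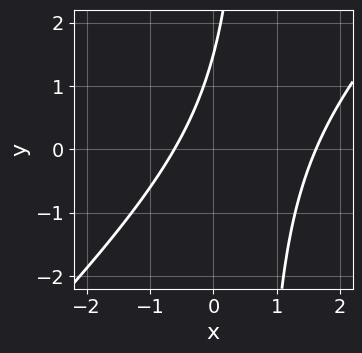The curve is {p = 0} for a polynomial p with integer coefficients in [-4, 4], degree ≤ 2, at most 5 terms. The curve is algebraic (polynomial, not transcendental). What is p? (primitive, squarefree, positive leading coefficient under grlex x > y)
3*x^2 - 3*x*y - 3*x + 2*y - 3

1. deg p = 2. A generic line meets the curve in up to 2 points.
2. The integer polynomial consistent with all of this is the stated p.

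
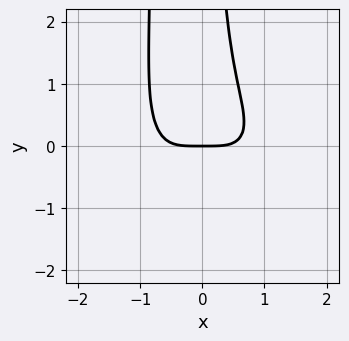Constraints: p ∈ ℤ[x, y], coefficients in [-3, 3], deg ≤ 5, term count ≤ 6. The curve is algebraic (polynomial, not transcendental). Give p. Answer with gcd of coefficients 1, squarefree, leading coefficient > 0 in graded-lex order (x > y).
2*x^4 + 3*x^2*y^2 + 2*x^2*y + 2*x*y^2 - 3*y

First, degree: a generic line meets the curve in up to 4 points, so deg p = 4.
Then, against the integer gridlines: one y-axis crossing is at y = 0; it meets the x-axis at x = 0 (among the integer gridlines).
Finally, matching integer coefficients to the picture gives p.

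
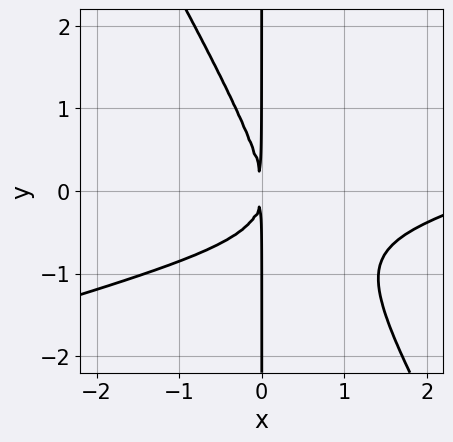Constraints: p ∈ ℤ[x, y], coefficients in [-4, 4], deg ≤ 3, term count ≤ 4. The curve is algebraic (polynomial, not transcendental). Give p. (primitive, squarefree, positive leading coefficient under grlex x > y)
deg p = 3. The shape is more complex than any degree-2 curve.
Reading off the gridlines: the visible y-axis segment lies entirely on the curve.
Together with the visible shape, these determine p as stated.

x^3 - 3*x^2*y - 2*x*y^2 - 3*x^2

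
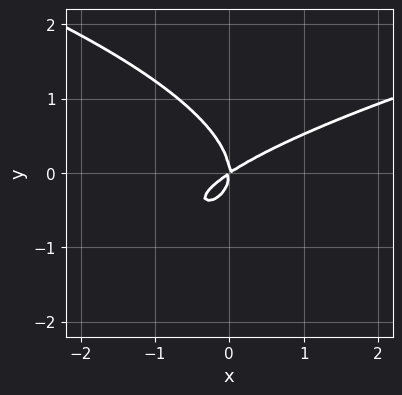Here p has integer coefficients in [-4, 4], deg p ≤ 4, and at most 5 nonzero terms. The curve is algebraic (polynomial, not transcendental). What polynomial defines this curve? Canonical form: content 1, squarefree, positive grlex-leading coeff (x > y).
1. Degree: a generic line meets the curve in up to 3 points, so deg p = 3.
2. Against the integer gridlines: it crosses the x-axis at the gridline x = 0; it meets the y-axis at y = 0 (among the integer gridlines).
3. Matching integer coefficients to the picture gives p.

3*y^3 - 2*x^2 + 3*x*y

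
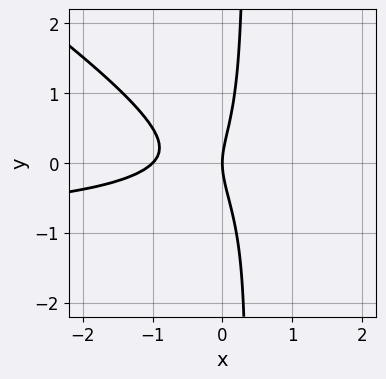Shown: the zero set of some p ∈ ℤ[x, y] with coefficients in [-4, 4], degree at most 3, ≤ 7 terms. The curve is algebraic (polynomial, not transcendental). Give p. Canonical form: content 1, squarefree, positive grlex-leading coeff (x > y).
1. Degree: the shape is more complex than any degree-2 curve, so deg p = 3.
2. Against the integer gridlines: it meets the y-axis at y = 0 (among the integer gridlines); the x-axis gridline crossings are at x ∈ {-1, 0}.
3. Matching integer coefficients to the picture gives p.

2*x^2*y + 3*x*y^2 + 2*x^2 - y^2 + 2*x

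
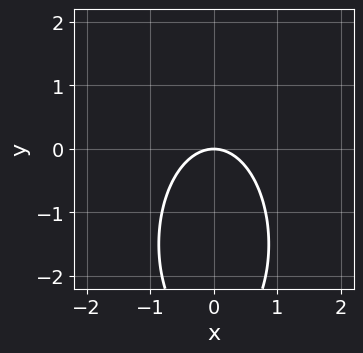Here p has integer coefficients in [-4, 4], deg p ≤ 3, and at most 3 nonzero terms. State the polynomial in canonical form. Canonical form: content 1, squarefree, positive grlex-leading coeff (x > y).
(a) The degree is 2 — a generic line meets the curve in up to 2 points.
(b) Symmetries: it's symmetric under x → −x, forcing even powers of x.
(c) Against the integer gridlines: it meets the y-axis at y = 0 (among the integer gridlines); one x-axis crossing is at x = 0.
(d) Fitting integer coefficients to these (and the overall shape) gives p.

3*x^2 + y^2 + 3*y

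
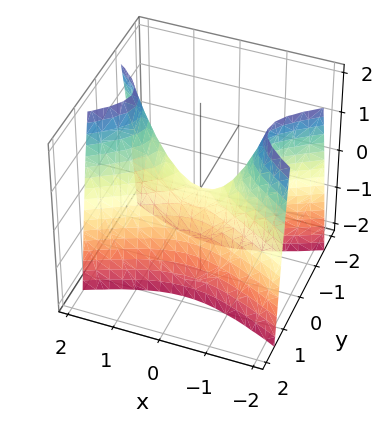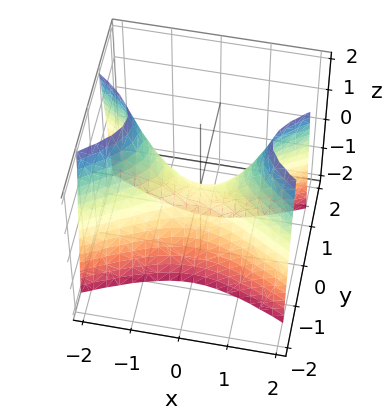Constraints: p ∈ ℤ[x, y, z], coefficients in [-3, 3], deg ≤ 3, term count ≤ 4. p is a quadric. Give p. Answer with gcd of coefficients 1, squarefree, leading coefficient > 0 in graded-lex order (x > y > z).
x^2 - 3*y^2 - z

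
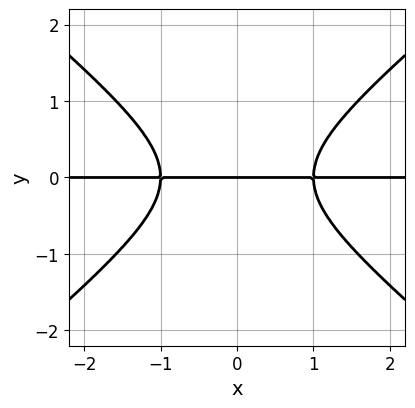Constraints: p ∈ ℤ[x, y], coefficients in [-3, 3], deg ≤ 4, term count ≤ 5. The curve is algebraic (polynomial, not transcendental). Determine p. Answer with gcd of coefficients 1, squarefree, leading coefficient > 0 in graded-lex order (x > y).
(a) The degree is 3 — the shape is more complex than any degree-2 curve.
(b) Symmetries: it's symmetric under x → −x, forcing even powers of x.
(c) From the visible intercepts: one y-axis crossing is at y = 0; the visible x-axis segment lies entirely on the curve.
(d) Solving for integer coefficients yields p as stated.

2*x^2*y - 3*y^3 - 2*y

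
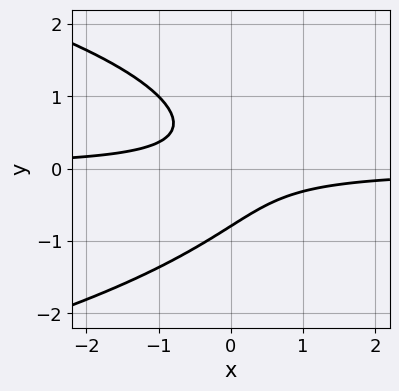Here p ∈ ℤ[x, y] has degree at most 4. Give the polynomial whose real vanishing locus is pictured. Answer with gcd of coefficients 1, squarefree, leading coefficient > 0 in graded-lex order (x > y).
2*y^3 + 3*x*y + 1

1. deg p = 3. No degree-2 curve has this shape.
2. Observable constraints: the curve avoids every integer x-axis point in the box.
3. Putting this together gives p.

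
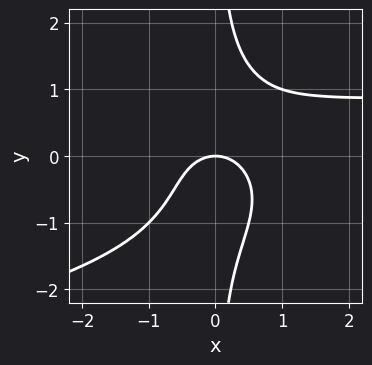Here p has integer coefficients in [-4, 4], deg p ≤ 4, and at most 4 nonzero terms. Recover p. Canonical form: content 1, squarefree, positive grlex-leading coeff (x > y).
deg p = 4. A generic line meets the curve in up to 4 points.
Observable constraints: it meets the x-axis at x = 0 (among the integer gridlines); it crosses the y-axis at the gridline y = 0.
Solving for integer coefficients yields p as stated.

x*y^3 + x^2*y - x^2 - y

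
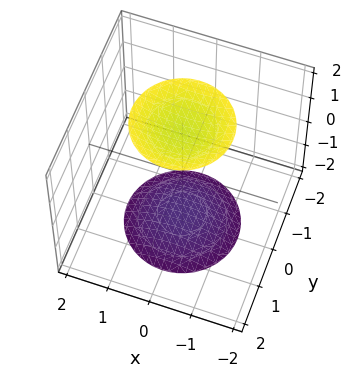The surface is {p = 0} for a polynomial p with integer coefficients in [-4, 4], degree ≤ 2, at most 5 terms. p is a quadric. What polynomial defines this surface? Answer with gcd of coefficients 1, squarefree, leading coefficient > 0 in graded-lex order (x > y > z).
x^2 + y^2 - z^2 + 3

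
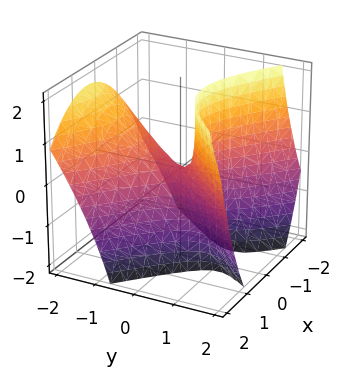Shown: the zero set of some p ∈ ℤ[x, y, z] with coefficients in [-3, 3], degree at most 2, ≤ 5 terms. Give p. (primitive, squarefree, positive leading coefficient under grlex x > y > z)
3*x^2 + x*y - 3*y^2 - 3*y*z + 2*z

First, the degree is 2 — no degree-1 surface has this shape.
Then, reading off the gridlines: one z-axis crossing is at z = 0; it meets the x-axis at x = 0 (among the integer gridlines); one y-axis crossing is at y = 0.
Finally, matching integer coefficients to the picture gives p.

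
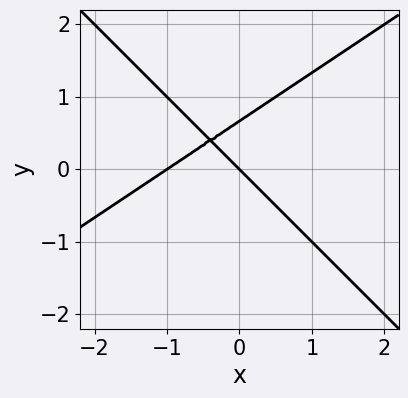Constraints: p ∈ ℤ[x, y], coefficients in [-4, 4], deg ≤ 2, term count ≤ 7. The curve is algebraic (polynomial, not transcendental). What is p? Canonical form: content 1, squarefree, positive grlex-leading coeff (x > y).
(a) Degree: no degree-1 curve has this shape, so deg p = 2.
(b) Against the integer gridlines: it crosses the y-axis at the gridline y = 0; among the integer gridlines, it crosses the x-axis at x ∈ {-1, 0}.
(c) Assembling these constraints gives the stated polynomial.

2*x^2 - x*y - 3*y^2 + 2*x + 2*y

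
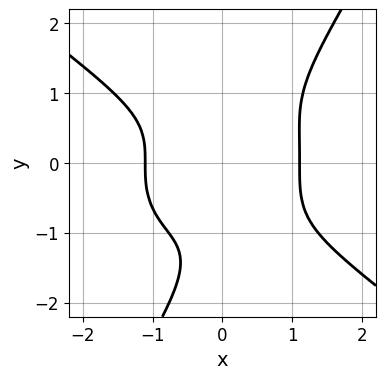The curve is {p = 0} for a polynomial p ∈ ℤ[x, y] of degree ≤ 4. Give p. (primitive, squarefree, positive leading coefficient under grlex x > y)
2*x^4 + 3*x*y^3 - 2*y^4 - 2*y^3 - 3

The degree is 4 — no degree-3 curve has this shape.
Against the integer gridlines: no y-intercept at any integer in the box.
Together with the visible shape, these determine p as stated.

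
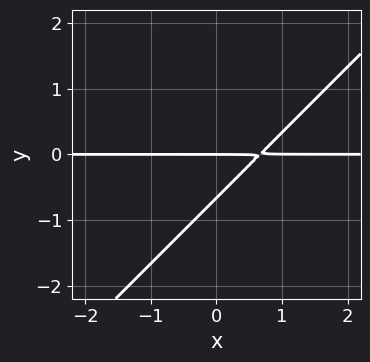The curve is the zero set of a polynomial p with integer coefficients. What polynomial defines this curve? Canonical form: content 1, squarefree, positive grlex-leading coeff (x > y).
deg p = 2. The shape is more complex than any degree-1 curve.
Against the integer gridlines: it meets the y-axis at y = 0 (among the integer gridlines); the visible x-axis segment lies entirely on the curve.
Matching integer coefficients to the picture gives p.

3*x*y - 3*y^2 - 2*y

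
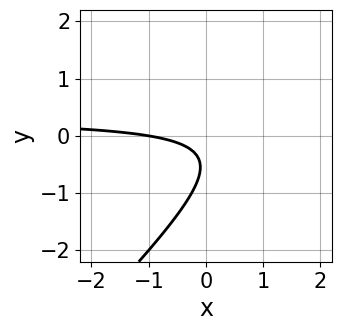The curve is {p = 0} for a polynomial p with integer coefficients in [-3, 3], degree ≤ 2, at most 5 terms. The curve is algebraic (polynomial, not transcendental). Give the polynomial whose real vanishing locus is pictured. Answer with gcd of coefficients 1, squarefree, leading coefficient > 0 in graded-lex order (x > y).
(a) The degree is 2 — the shape is more complex than any degree-1 curve.
(b) Against the integer gridlines: no y-intercept at any integer in the box; one x-axis crossing is at x = -1.
(c) Together with the visible shape, these determine p as stated.

3*x*y - 3*y^2 - x - 3*y - 1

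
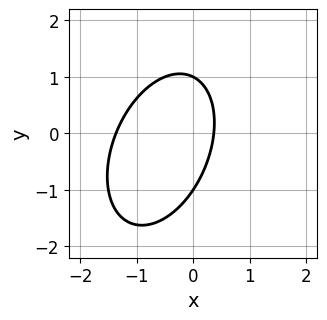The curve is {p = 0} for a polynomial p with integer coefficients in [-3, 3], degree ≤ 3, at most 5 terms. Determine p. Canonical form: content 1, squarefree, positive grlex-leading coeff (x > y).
2*x^2 - x*y + y^2 + 2*x - 1

(a) The degree is 2 — no degree-1 curve has this shape.
(b) From the axis intercepts and sections: among the integer gridlines, it crosses the y-axis at y ∈ {-1, 1}.
(c) Matching integer coefficients to the picture gives p.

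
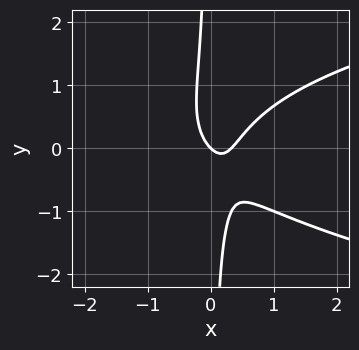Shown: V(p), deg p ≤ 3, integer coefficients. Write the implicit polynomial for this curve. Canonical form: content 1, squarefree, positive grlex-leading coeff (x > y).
3*x*y^2 - 3*x^2 + x + y

First, the degree is 3 — a generic line meets the curve in up to 3 points.
Next, checking where it meets the axes: it meets the x-axis at x = 0 (among the integer gridlines); one y-axis crossing is at y = 0.
Finally, solving for integer coefficients yields p as stated.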